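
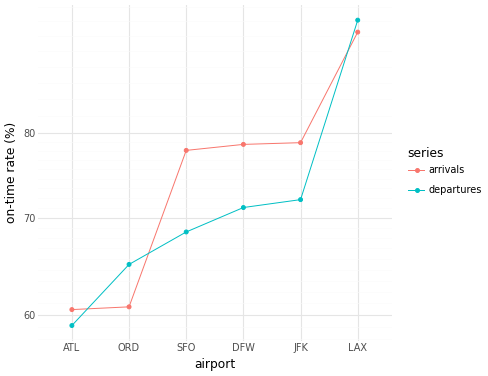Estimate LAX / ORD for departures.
≈ 1.46×

LAX ≈ 95, ORD ≈ 65; 95/65 ≈ 1.46.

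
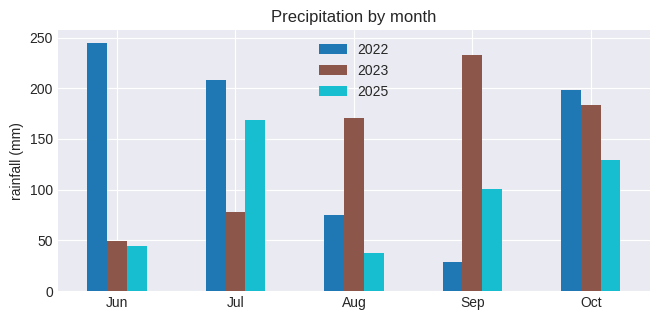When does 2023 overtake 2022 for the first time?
Jul: 2023 ≈ 75 vs 2022 ≈ 200 (not yet); Aug: 2023 ≈ 175 vs 2022 ≈ 75 (first crossover).

Aug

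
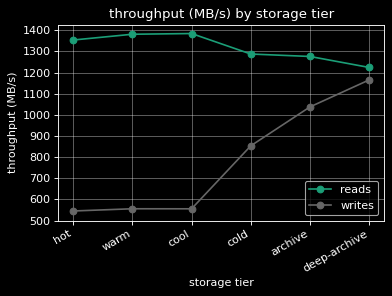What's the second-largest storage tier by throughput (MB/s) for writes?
archive

Top 3 for writes: deep-archive ≈ 1200, archive ≈ 1000, cold ≈ 900.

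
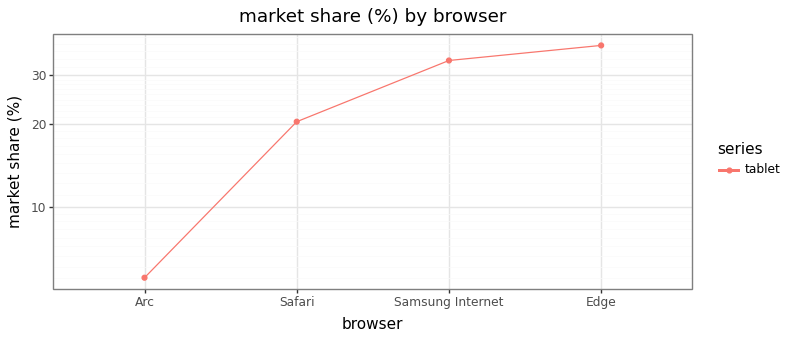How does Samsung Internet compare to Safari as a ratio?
Samsung Internet ≈ 35, Safari ≈ 20; 35/20 ≈ 1.75.

≈ 1.75×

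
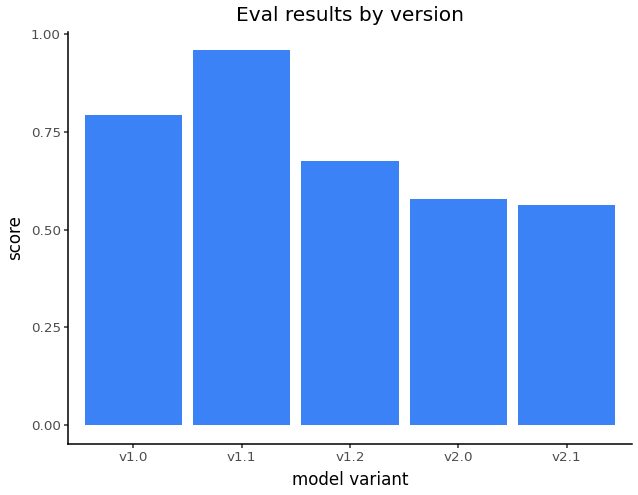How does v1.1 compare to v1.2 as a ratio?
v1.1 ≈ 1.0, v1.2 ≈ 0.7; 1.0/0.7 ≈ 1.43.

≈ 1.43×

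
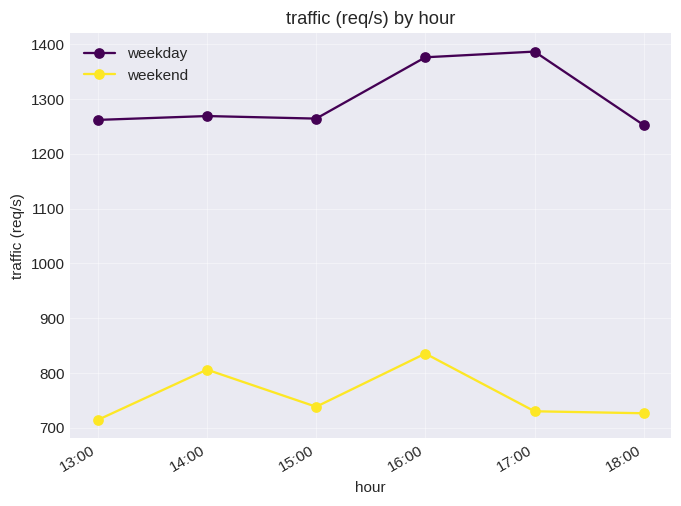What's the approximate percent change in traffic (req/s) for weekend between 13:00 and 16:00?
13:00 ≈ 700, 16:00 ≈ 800; (800 − 700) / 700 ≈ +14.3%.

≈ +14.3%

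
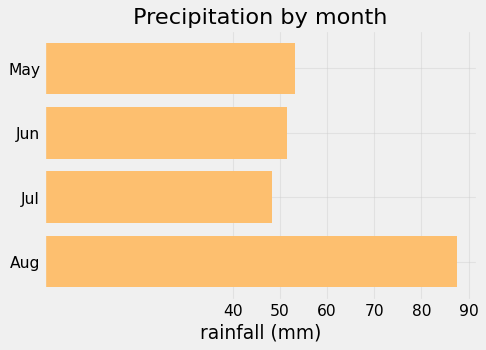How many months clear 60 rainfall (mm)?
1

Above 60: Aug.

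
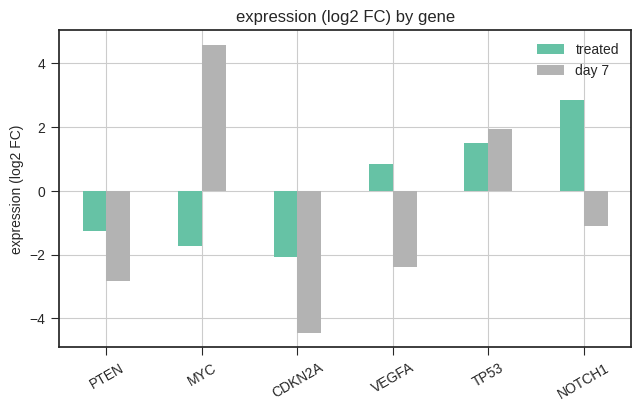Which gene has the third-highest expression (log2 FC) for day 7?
NOTCH1

Top 4 for day 7: MYC ≈ 5, TP53 ≈ 2, NOTCH1 ≈ -1, VEGFA ≈ -2.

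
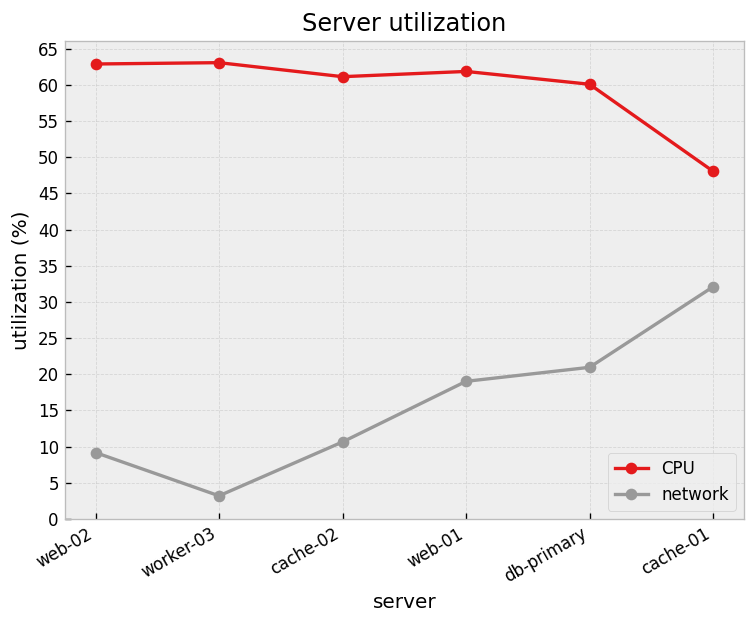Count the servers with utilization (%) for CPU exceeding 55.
5

Above 55: web-02, worker-03, cache-02, web-01, db-primary.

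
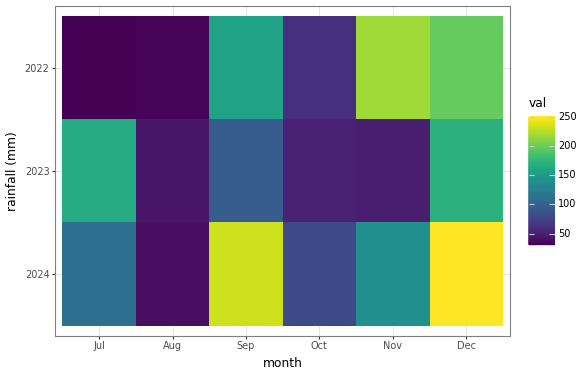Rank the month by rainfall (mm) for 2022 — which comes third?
Top 4 for 2022: Nov ≈ 220, Dec ≈ 200, Sep ≈ 160, Oct ≈ 60.

Sep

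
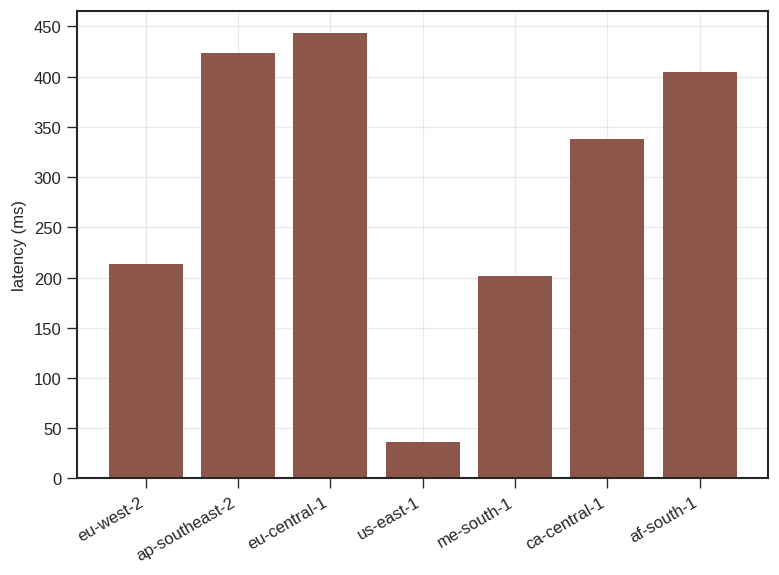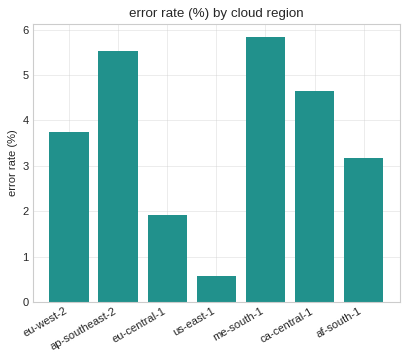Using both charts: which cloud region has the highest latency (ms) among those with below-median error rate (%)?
eu-central-1

Chart 2 median error rate (%) ≈ 4; below-median cloud regions: eu-central-1, us-east-1, af-south-1. Among those, eu-central-1 has the highest latency (ms) (≈ 450).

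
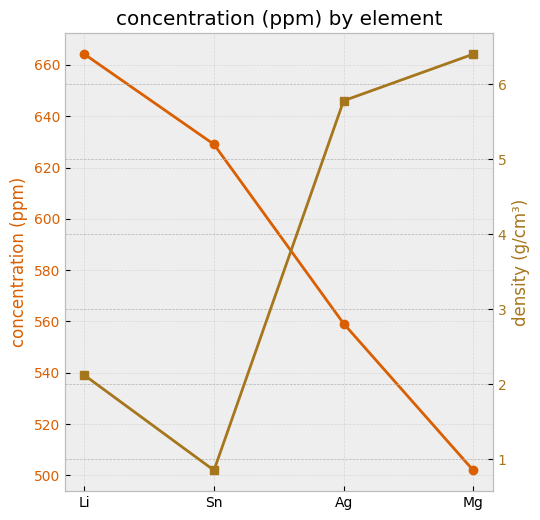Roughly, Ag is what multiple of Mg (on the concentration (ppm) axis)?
Ag ≈ 560, Mg ≈ 500; 560/500 ≈ 1.12.

≈ 1.12×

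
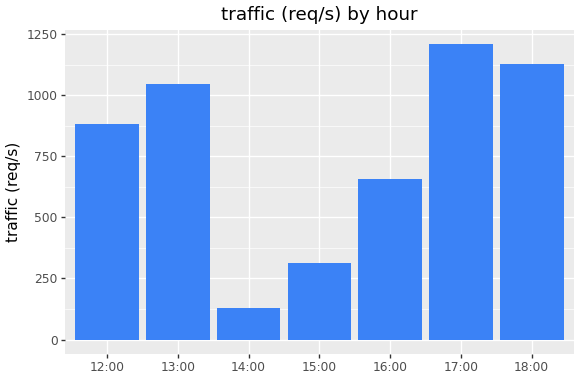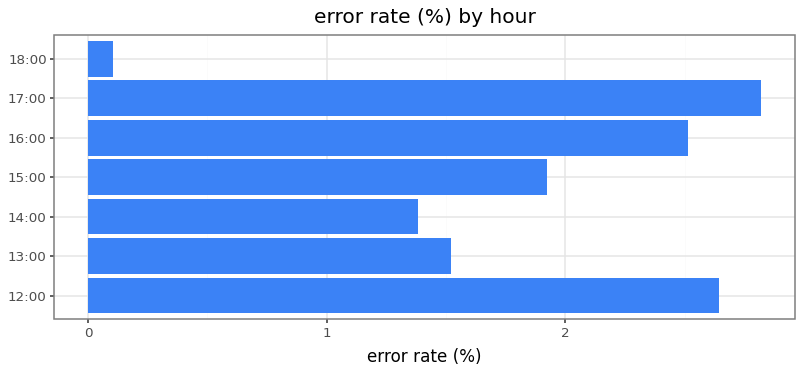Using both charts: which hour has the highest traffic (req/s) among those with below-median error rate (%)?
Chart 2 median error rate (%) ≈ 2; below-median hours: 13:00, 14:00, 18:00. Among those, 18:00 has the highest traffic (req/s) (≈ 1200).

18:00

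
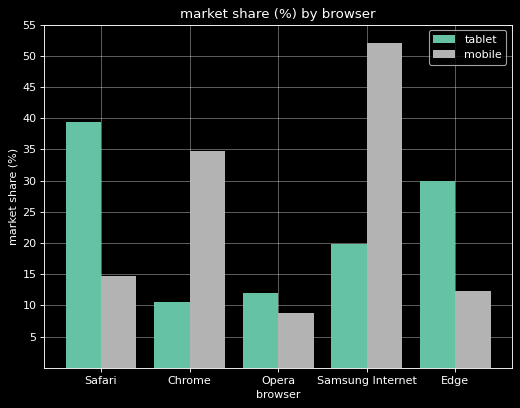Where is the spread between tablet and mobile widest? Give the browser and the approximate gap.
Samsung Internet: tablet ≈ 20, mobile ≈ 50 → gap ≈ 30. Next-largest (Safari) is only ≈ 25.

Samsung Internet, ≈ 30 %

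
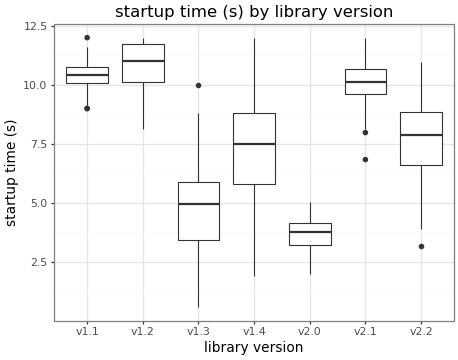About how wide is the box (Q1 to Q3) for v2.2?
Q3 ≈ 9, Q1 ≈ 7; IQR ≈ 2.

≈ 2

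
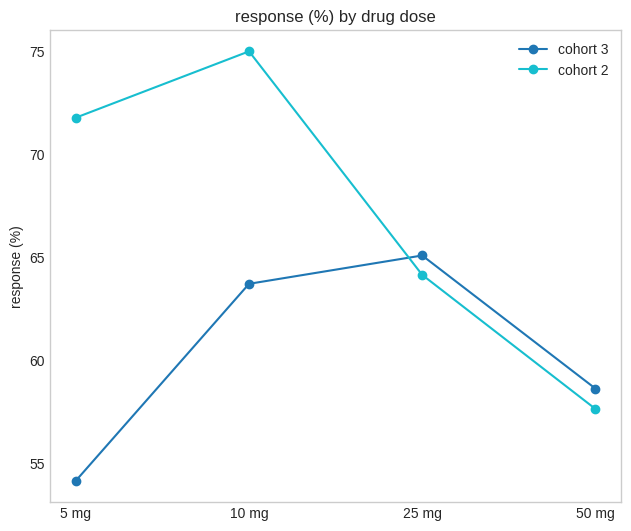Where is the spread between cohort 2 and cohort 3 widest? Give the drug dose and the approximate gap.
5 mg, ≈ 18 %

5 mg: cohort 2 ≈ 72, cohort 3 ≈ 54 → gap ≈ 18. Next-largest (10 mg) is only ≈ 10.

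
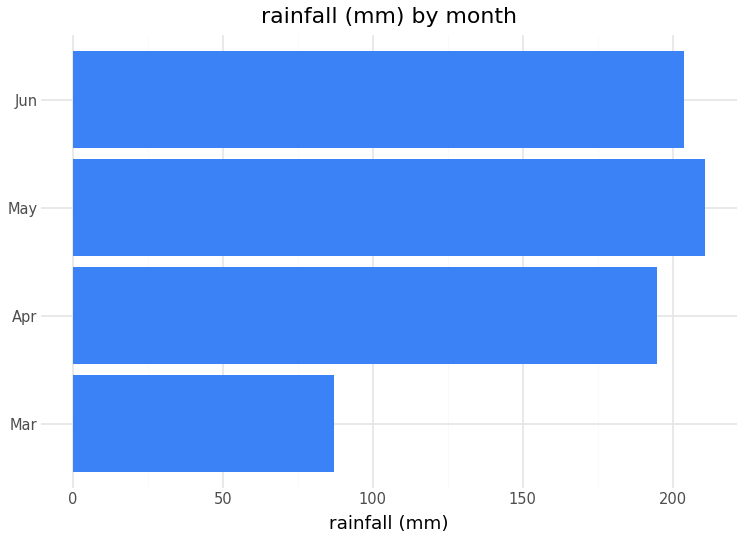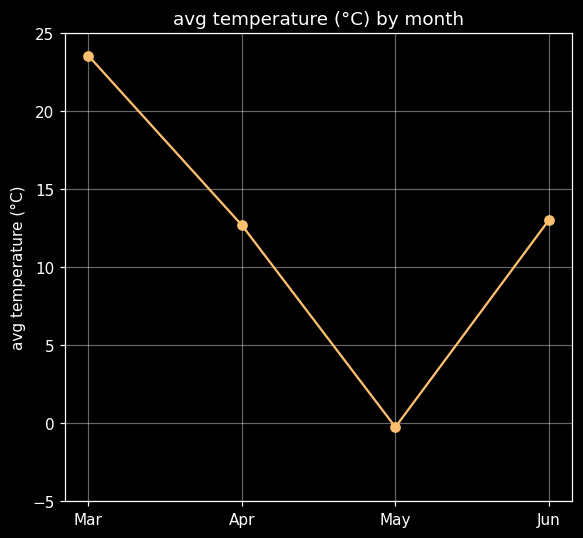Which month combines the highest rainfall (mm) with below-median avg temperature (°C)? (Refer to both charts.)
Chart 2 median avg temperature (°C) ≈ 15; below-median months: Apr, May. Among those, May has the highest rainfall (mm) (≈ 220).

May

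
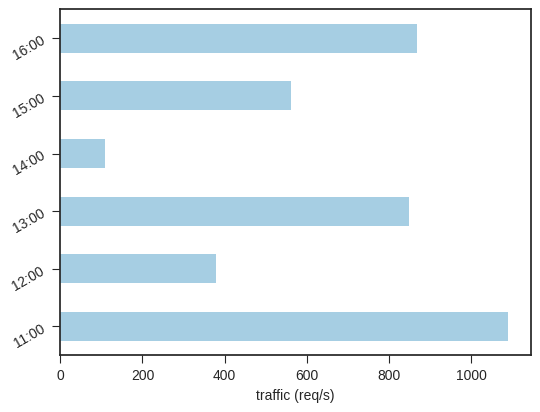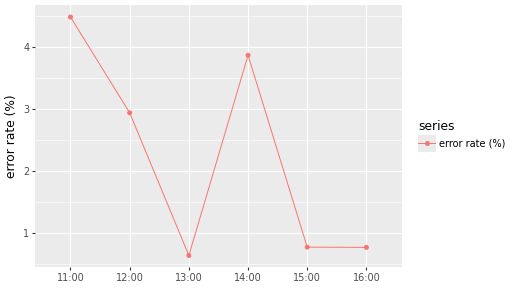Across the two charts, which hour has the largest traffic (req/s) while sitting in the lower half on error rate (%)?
16:00

Chart 2 median error rate (%) ≈ 2; below-median hours: 13:00, 15:00, 16:00. Among those, 16:00 has the highest traffic (req/s) (≈ 900).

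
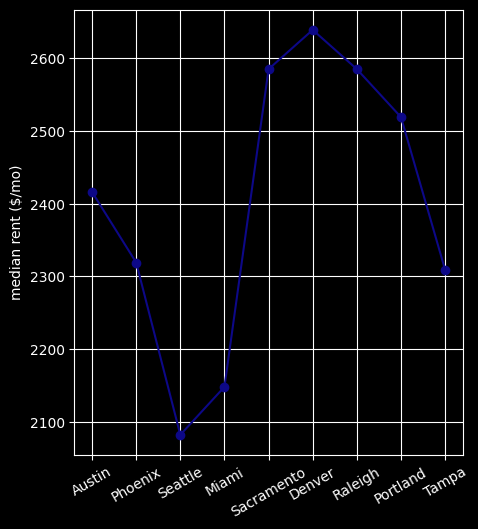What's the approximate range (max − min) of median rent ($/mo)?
≈ 550

Max Denver ≈ 2650, min Seattle ≈ 2100; range ≈ 550.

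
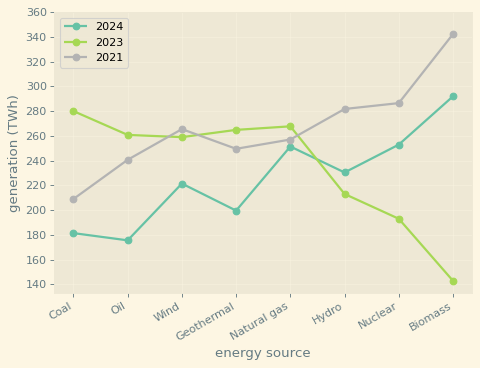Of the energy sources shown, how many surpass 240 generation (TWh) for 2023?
5

Above 240: Coal, Oil, Wind, Geothermal, Natural gas.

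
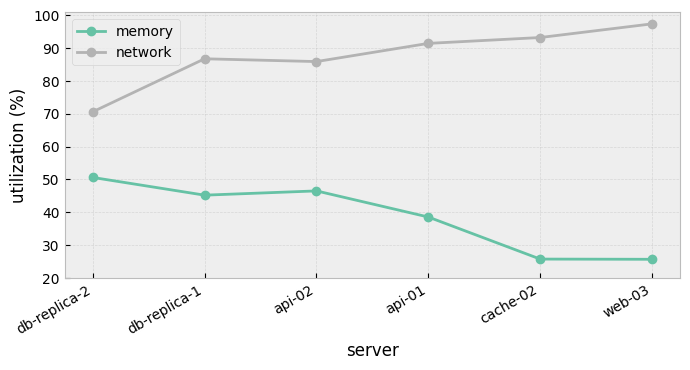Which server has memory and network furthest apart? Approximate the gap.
web-03: memory ≈ 30, network ≈ 100 → gap ≈ 70. Next-largest (cache-02) is only ≈ 60.

web-03, ≈ 70 %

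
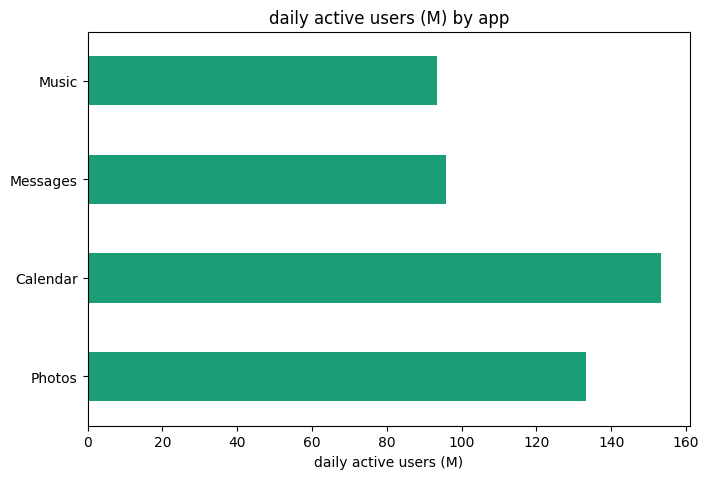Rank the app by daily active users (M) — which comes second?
Top 3: Calendar ≈ 160, Photos ≈ 140, Messages ≈ 100.

Photos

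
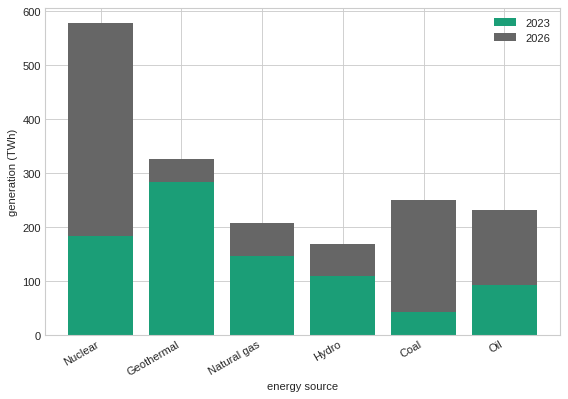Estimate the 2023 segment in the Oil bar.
≈ 100

2023 top ≈ 100, bottom ≈ 0; segment ≈ 100.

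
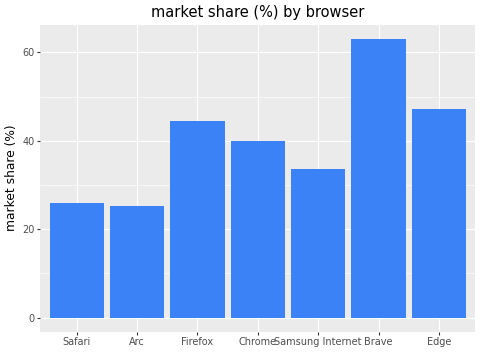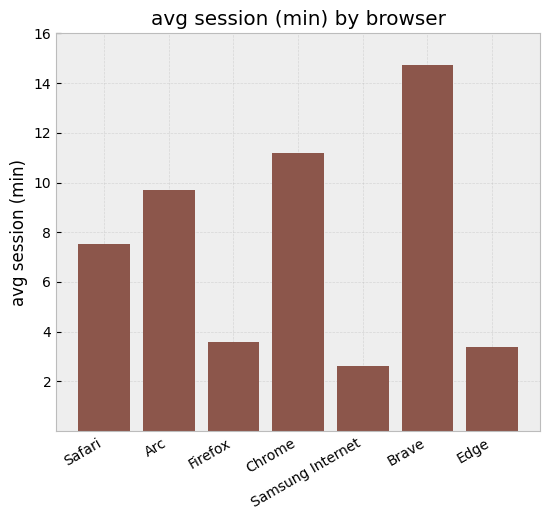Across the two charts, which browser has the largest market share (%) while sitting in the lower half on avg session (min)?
Chart 2 median avg session (min) ≈ 8; below-median browsers: Firefox, Samsung Internet, Edge. Among those, Edge has the highest market share (%) (≈ 50).

Edge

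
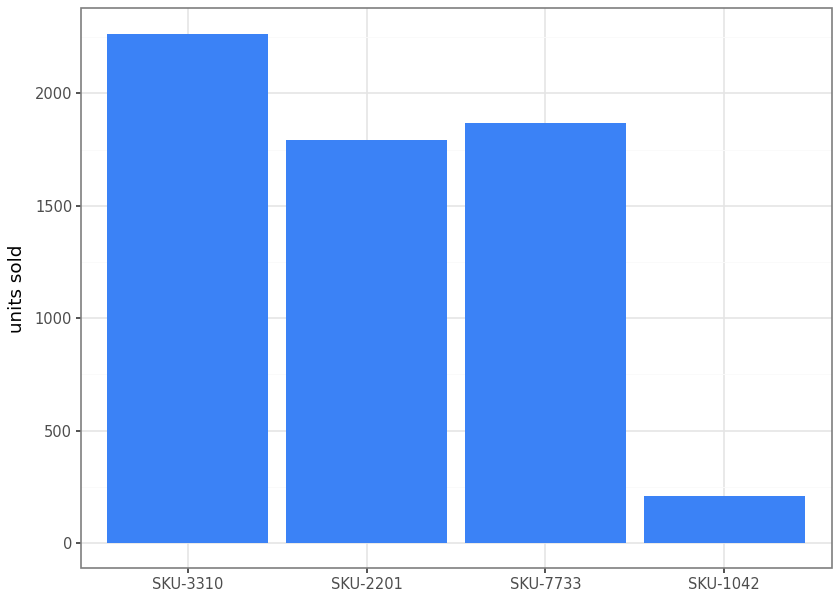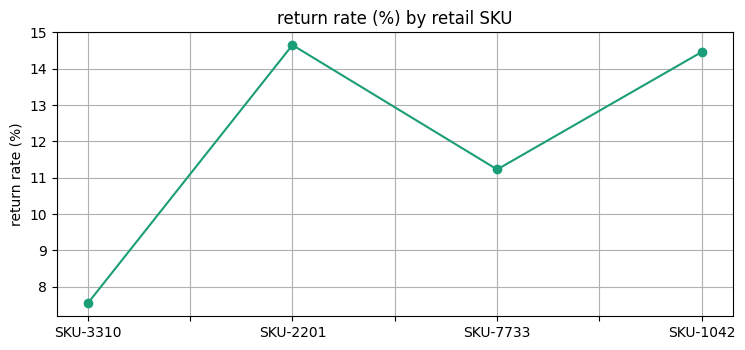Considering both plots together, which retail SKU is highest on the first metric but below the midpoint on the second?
SKU-3310

Chart 2 median return rate (%) ≈ 12; below-median retail SKUs: SKU-3310, SKU-7733. Among those, SKU-3310 has the highest units sold (≈ 2500).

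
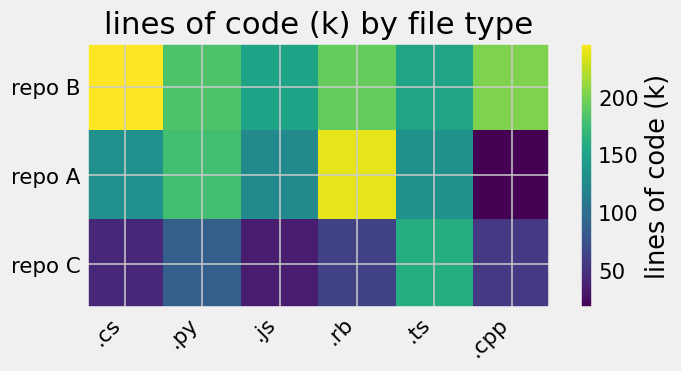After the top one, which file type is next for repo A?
Top 3 for repo A: .rb ≈ 240, .py ≈ 180, .ts ≈ 140.

.py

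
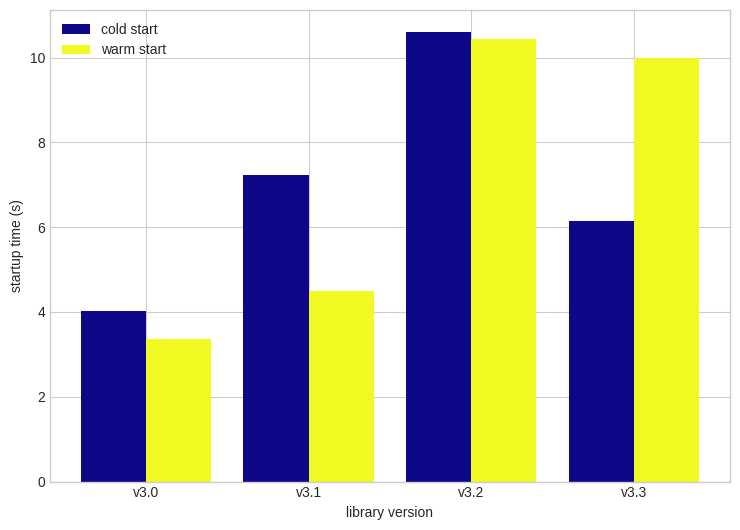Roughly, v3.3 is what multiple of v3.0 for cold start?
v3.3 ≈ 6, v3.0 ≈ 4; 6/4 ≈ 1.5.

≈ 1.5×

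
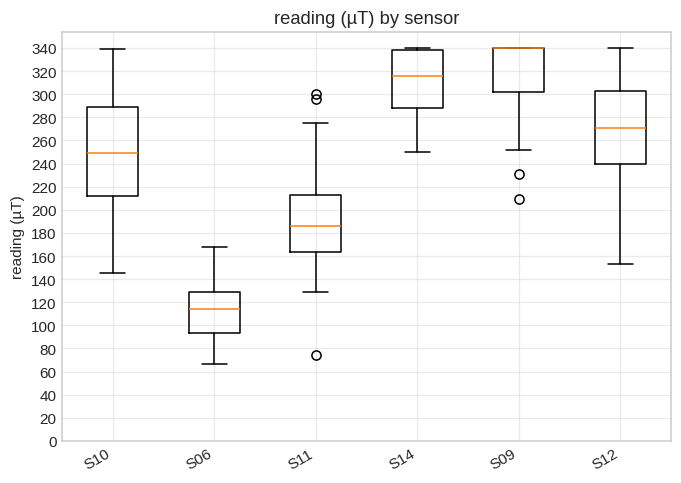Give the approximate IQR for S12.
Q3 ≈ 300, Q1 ≈ 240; IQR ≈ 60.

≈ 60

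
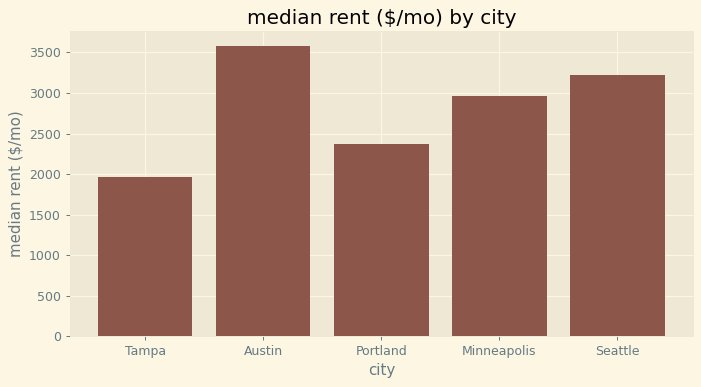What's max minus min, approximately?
Max Austin ≈ 3500, min Tampa ≈ 2000; range ≈ 1500.

≈ 1500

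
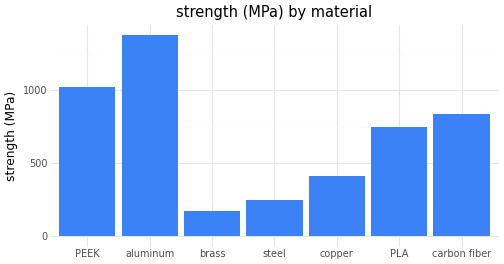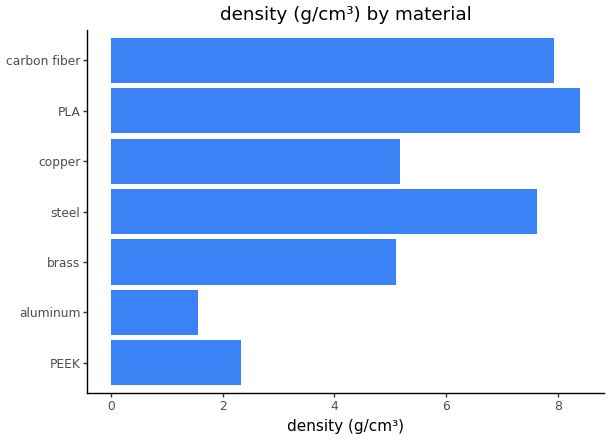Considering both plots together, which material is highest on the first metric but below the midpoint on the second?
Chart 2 median density (g/cm³) ≈ 5; below-median materials: PEEK, aluminum, brass. Among those, aluminum has the highest strength (MPa) (≈ 1400).

aluminum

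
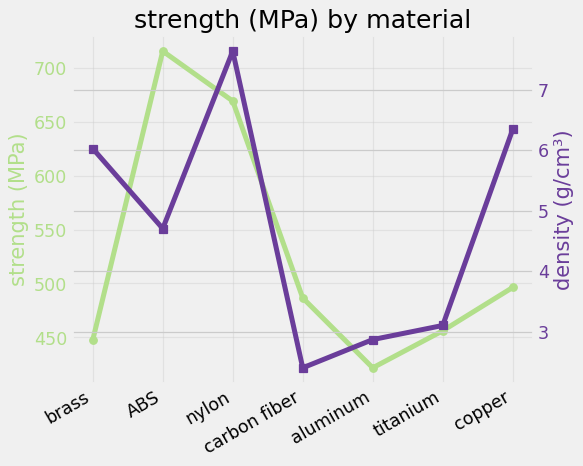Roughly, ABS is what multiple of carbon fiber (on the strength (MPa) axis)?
ABS ≈ 725, carbon fiber ≈ 475; 725/475 ≈ 1.53.

≈ 1.53×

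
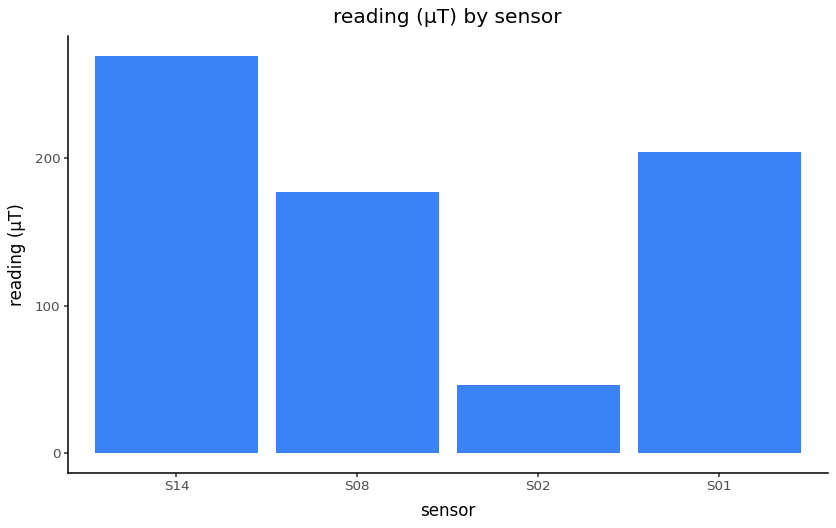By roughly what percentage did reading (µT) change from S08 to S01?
≈ +14.3%

S08 ≈ 175, S01 ≈ 200; (200 − 175) / 175 ≈ +14.3%.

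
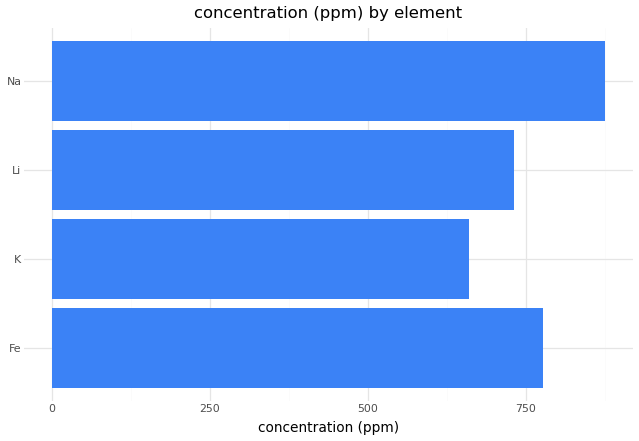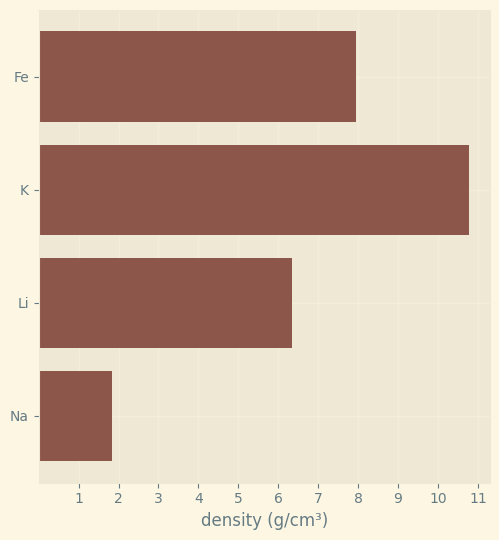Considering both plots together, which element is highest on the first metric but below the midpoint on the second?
Chart 2 median density (g/cm³) ≈ 7; below-median elements: Li, Na. Among those, Na has the highest concentration (ppm) (≈ 900).

Na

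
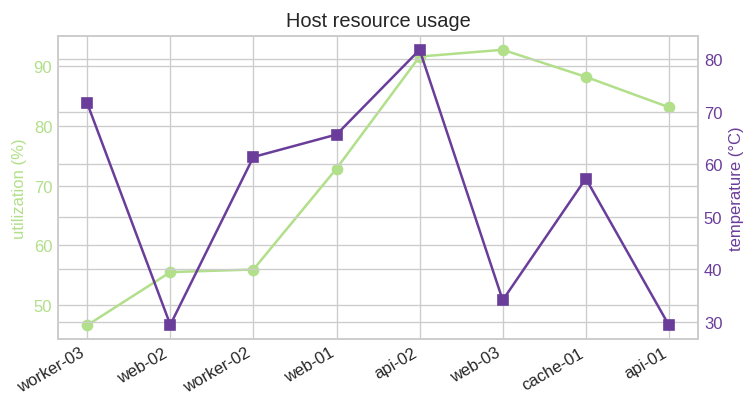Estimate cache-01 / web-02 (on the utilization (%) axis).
cache-01 ≈ 90, web-02 ≈ 55; 90/55 ≈ 1.64.

≈ 1.64×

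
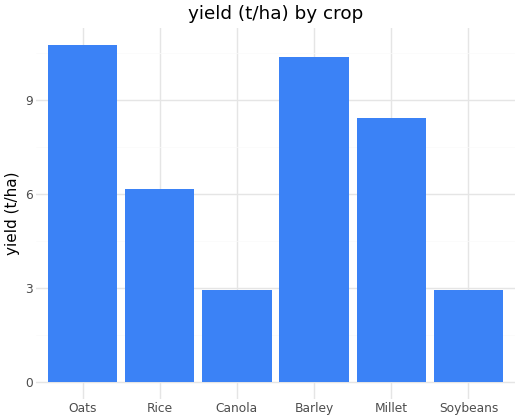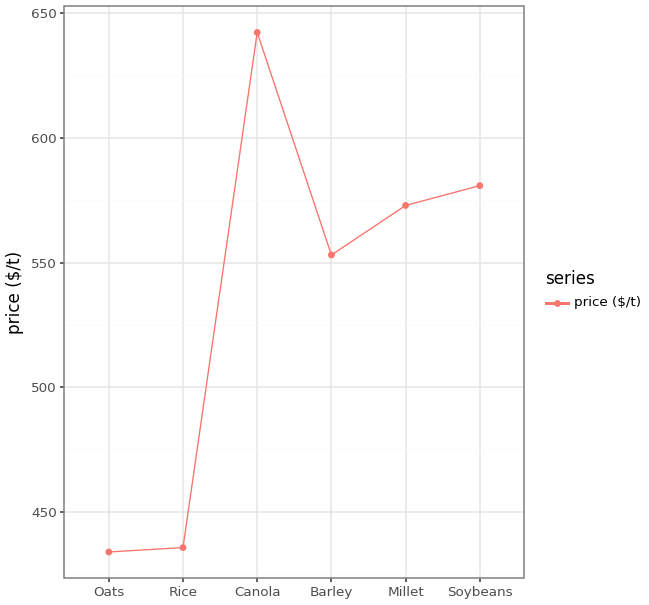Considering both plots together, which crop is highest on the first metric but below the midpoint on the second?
Oats

Chart 2 median price ($/t) ≈ 600; below-median crops: Oats, Rice, Barley. Among those, Oats has the highest yield (t/ha) (≈ 11).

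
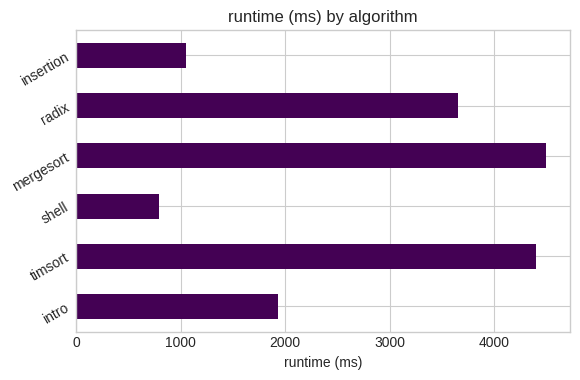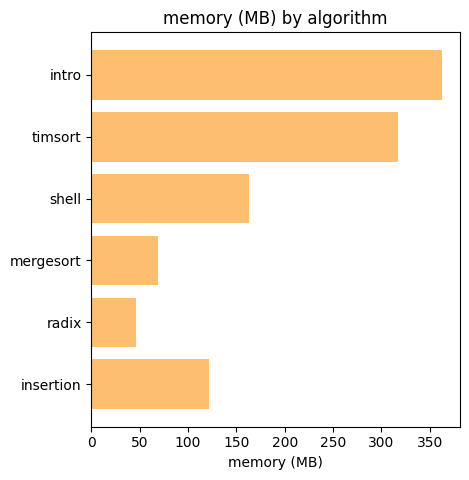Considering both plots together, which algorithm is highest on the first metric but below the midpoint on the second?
mergesort

Chart 2 median memory (MB) ≈ 150; below-median algorithms: mergesort, radix, insertion. Among those, mergesort has the highest runtime (ms) (≈ 4500).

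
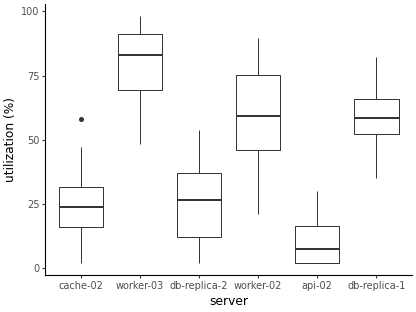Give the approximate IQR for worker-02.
≈ 30

Q3 ≈ 80, Q1 ≈ 50; IQR ≈ 30.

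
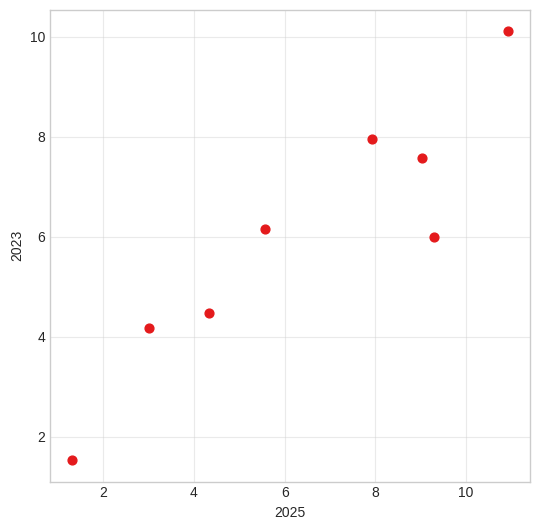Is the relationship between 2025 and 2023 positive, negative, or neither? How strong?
Points are positively correlated; strong (|r| ≈ 0.9).

positive, strong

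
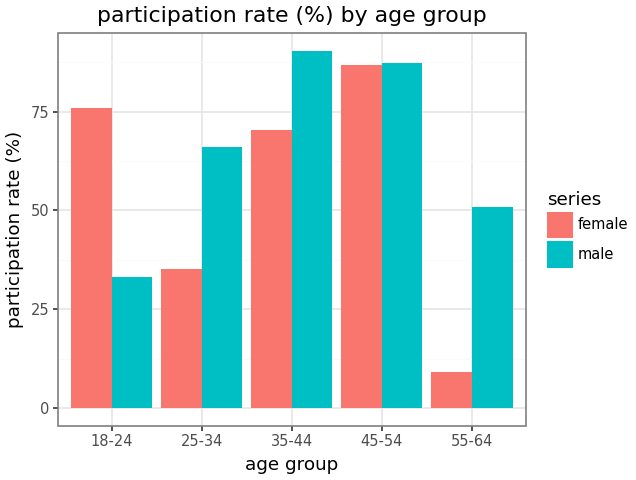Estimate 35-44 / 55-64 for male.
35-44 ≈ 90, 55-64 ≈ 50; 90/50 ≈ 1.8.

≈ 1.8×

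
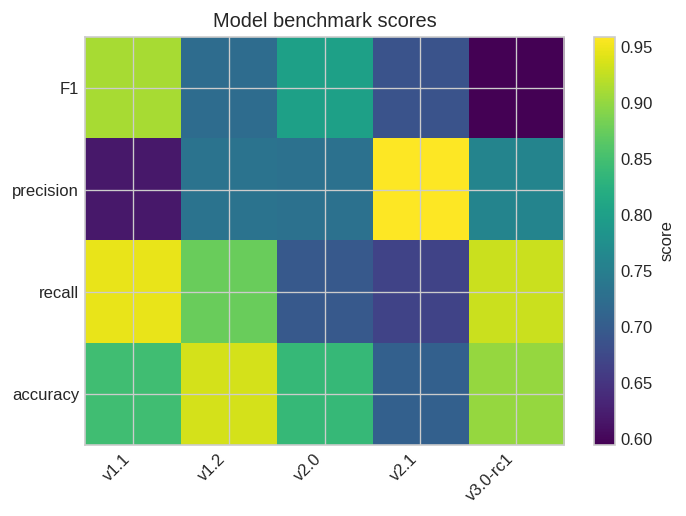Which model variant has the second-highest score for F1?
v2.0

Top 3 for F1: v1.1 ≈ 0.90, v2.0 ≈ 0.80, v1.2 ≈ 0.70.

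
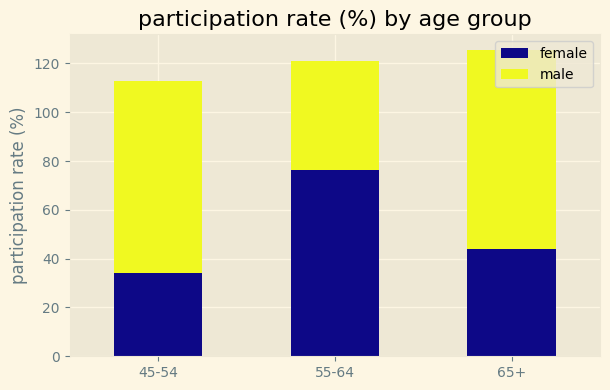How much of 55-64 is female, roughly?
≈ 80

female top ≈ 80, bottom ≈ 0; segment ≈ 80.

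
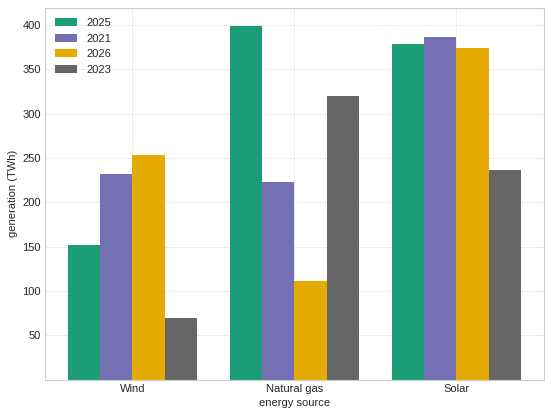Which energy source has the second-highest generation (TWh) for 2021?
Wind

Top 3 for 2021: Solar ≈ 400, Wind ≈ 250, Natural gas ≈ 200.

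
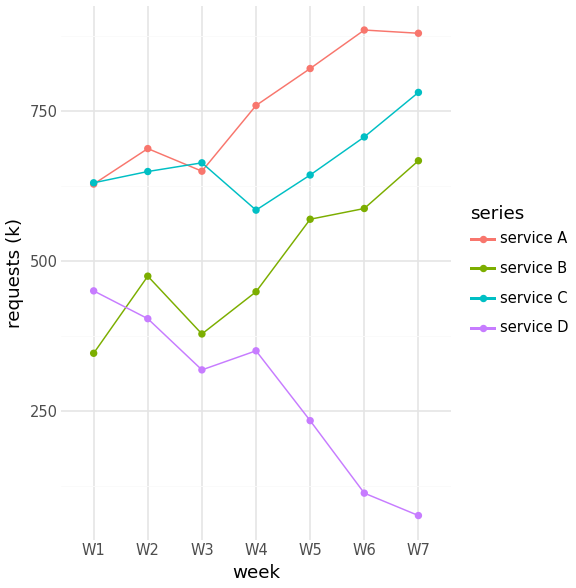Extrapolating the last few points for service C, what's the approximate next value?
Last three: 600, 700, 800 → slope ≈ 100/step → next ≈ 900.

≈ 900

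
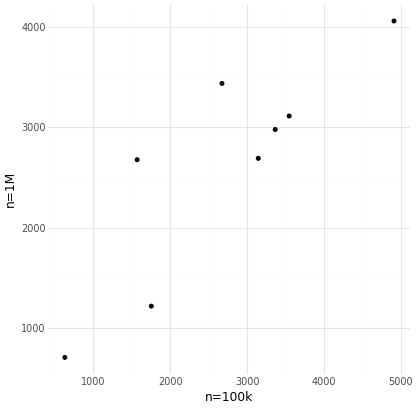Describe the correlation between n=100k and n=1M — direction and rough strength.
positive, strong

Points are positively correlated; strong (|r| ≈ 0.9).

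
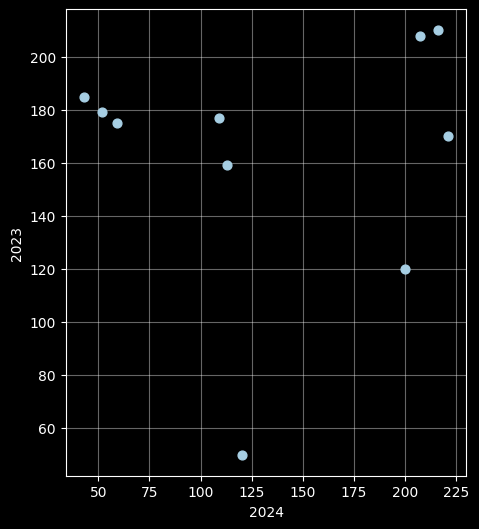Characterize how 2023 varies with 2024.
no clear correlation

Points are roughly uncorrelated; weak (|r| ≈ 0.1).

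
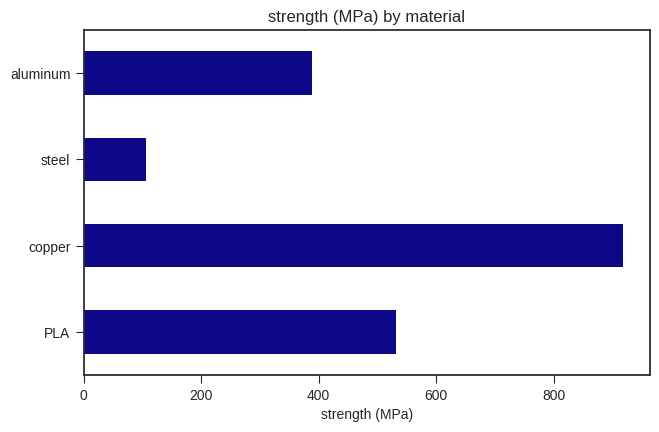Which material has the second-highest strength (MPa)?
PLA

Top 3: copper ≈ 900, PLA ≈ 500, aluminum ≈ 400.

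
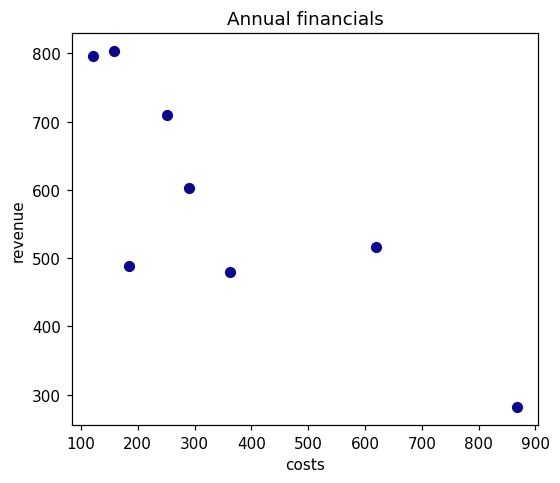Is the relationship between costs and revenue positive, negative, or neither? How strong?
negative, strong

Points are negatively correlated; strong (|r| ≈ 0.8).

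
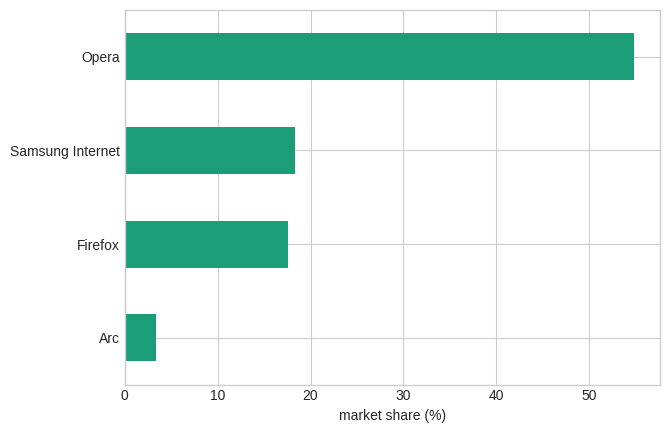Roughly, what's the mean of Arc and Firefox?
≈ 12

(5 + 20) / 2 ≈ 12.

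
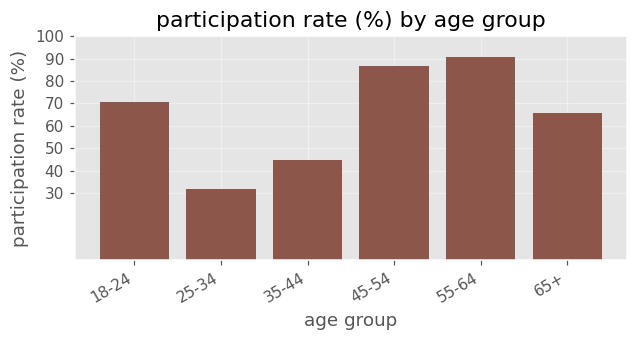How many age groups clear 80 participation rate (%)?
2

Above 80: 45-54, 55-64.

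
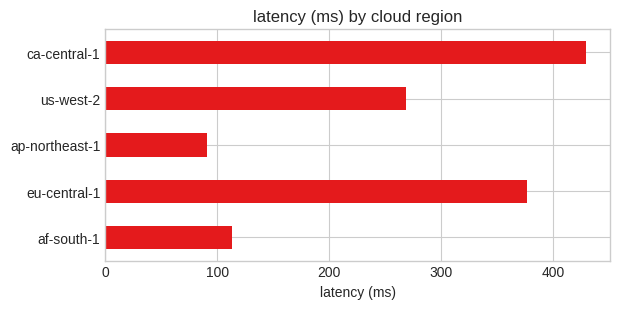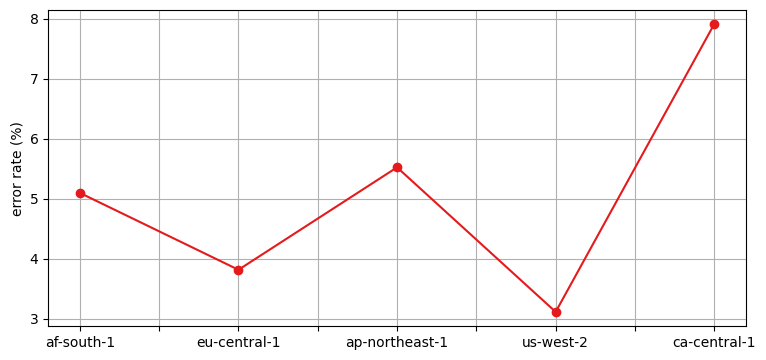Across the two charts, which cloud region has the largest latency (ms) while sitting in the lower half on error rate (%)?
eu-central-1

Chart 2 median error rate (%) ≈ 5; below-median cloud regions: eu-central-1, us-west-2. Among those, eu-central-1 has the highest latency (ms) (≈ 400).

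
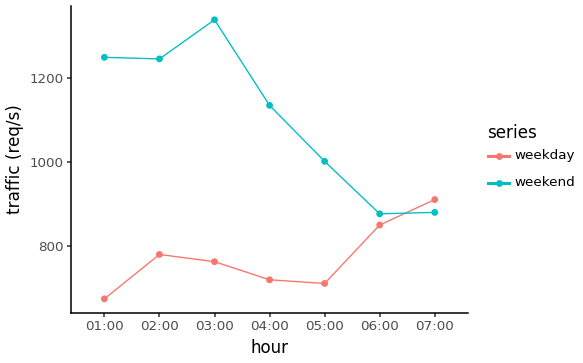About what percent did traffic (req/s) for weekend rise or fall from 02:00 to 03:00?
≈ +8.3%

02:00 ≈ 1200, 03:00 ≈ 1300; (1300 − 1200) / 1200 ≈ +8.3%.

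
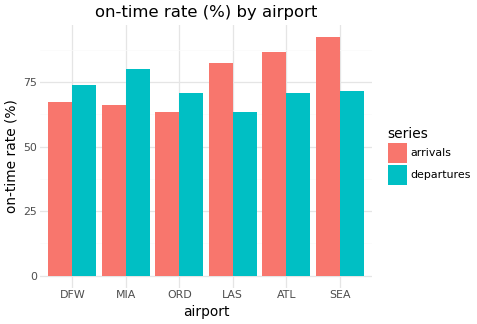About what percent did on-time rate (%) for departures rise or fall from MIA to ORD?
≈ -12.5%

MIA ≈ 80, ORD ≈ 70; (70 − 80) / 80 ≈ -12.5%.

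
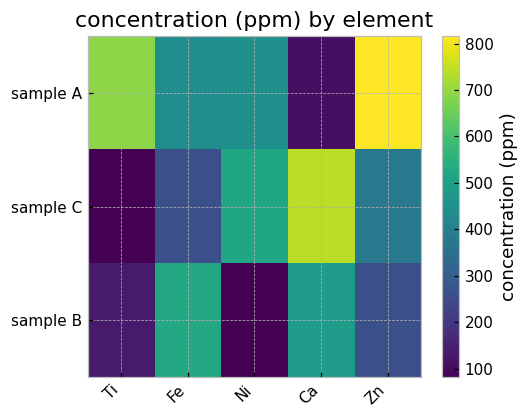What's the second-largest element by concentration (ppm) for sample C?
Ni

Top 3 for sample C: Ca ≈ 700, Ni ≈ 500, Zn ≈ 400.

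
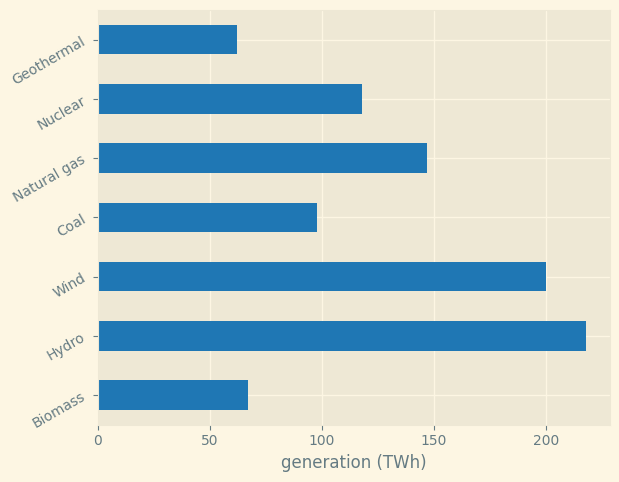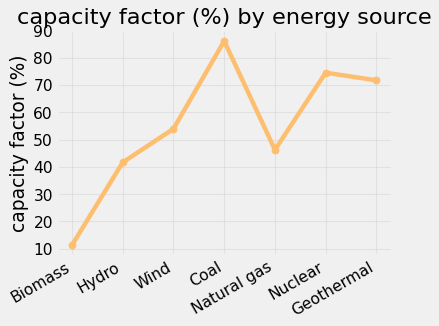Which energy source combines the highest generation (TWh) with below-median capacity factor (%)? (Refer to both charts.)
Chart 2 median capacity factor (%) ≈ 50; below-median energy sources: Biomass, Hydro, Natural gas. Among those, Hydro has the highest generation (TWh) (≈ 220).

Hydro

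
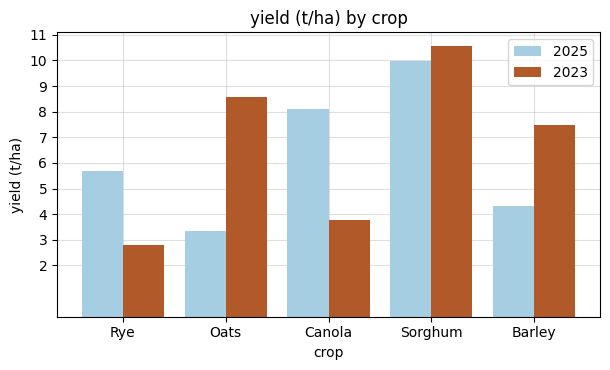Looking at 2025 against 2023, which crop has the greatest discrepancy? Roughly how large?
Oats: 2025 ≈ 3, 2023 ≈ 9 → gap ≈ 6. Next-largest (Canola) is only ≈ 4.

Oats, ≈ 6 t/ha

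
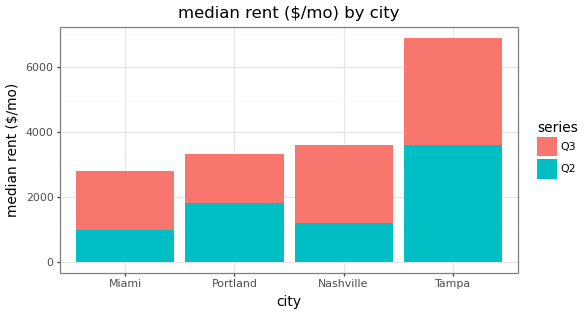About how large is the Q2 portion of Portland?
Q2 top ≈ 2000, bottom ≈ 0; segment ≈ 2000.

≈ 2000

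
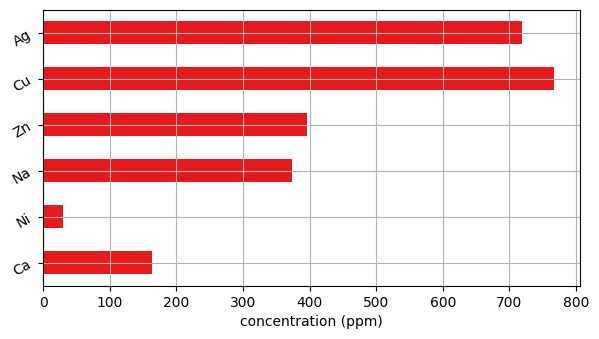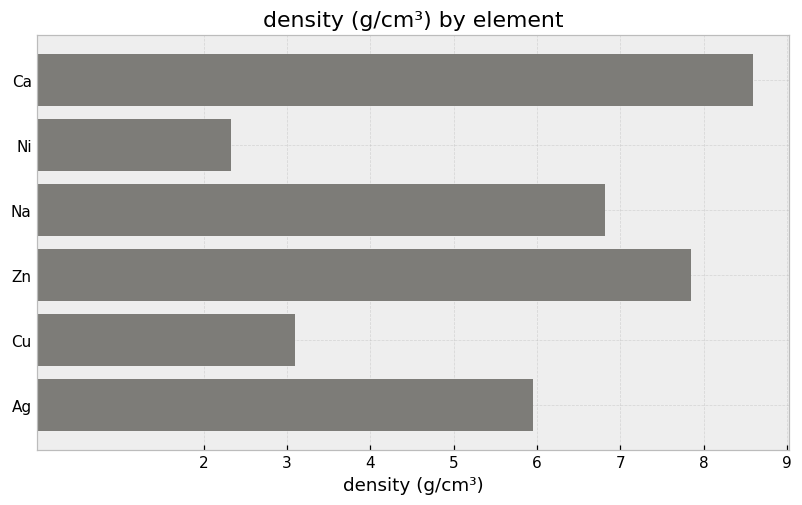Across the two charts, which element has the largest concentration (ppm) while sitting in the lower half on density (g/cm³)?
Cu

Chart 2 median density (g/cm³) ≈ 6; below-median elements: Ni, Cu, Ag. Among those, Cu has the highest concentration (ppm) (≈ 800).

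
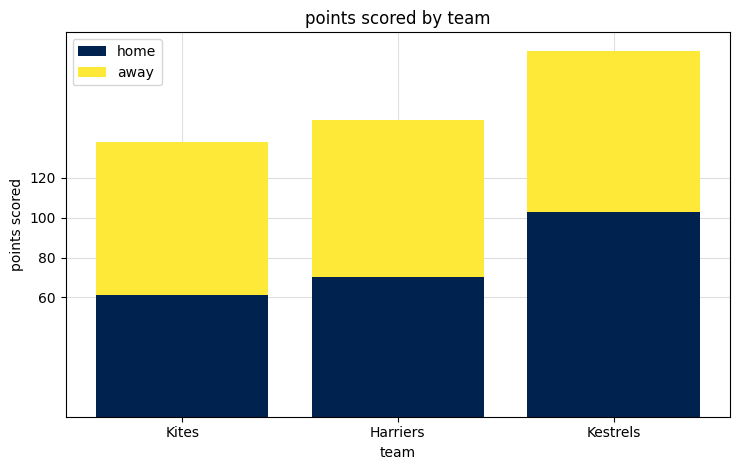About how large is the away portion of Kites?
away top ≈ 140, bottom ≈ 60; segment ≈ 80.

≈ 80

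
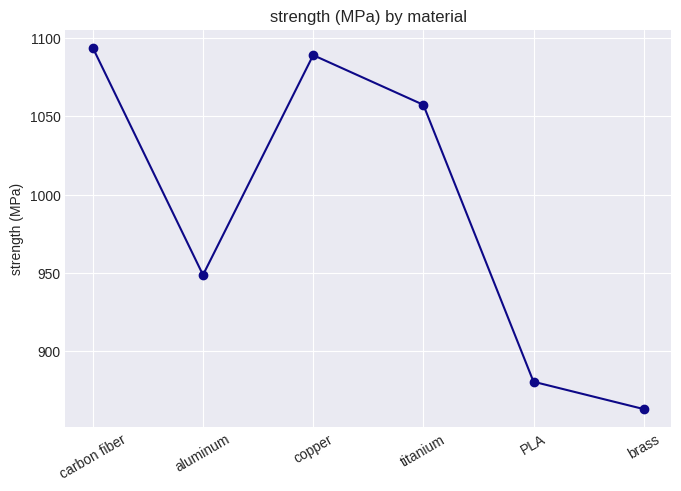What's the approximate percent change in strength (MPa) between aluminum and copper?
aluminum ≈ 940, copper ≈ 1080; (1080 − 940) / 940 ≈ +14.9%.

≈ +14.9%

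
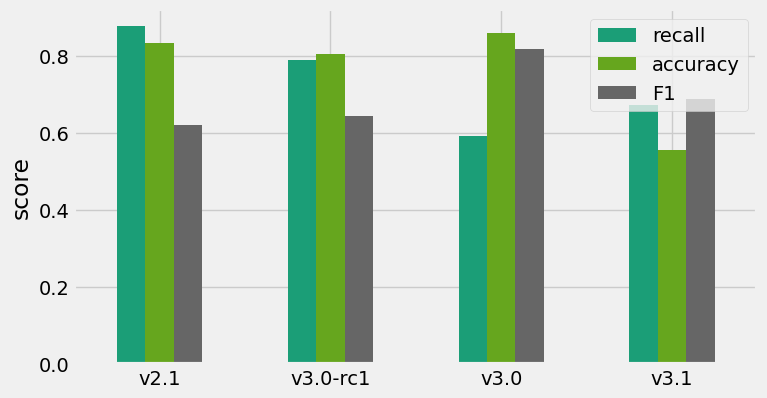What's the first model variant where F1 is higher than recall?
v3.0

v3.0-rc1: F1 ≈ 0.6 vs recall ≈ 0.8 (not yet); v3.0: F1 ≈ 0.8 vs recall ≈ 0.6 (first crossover).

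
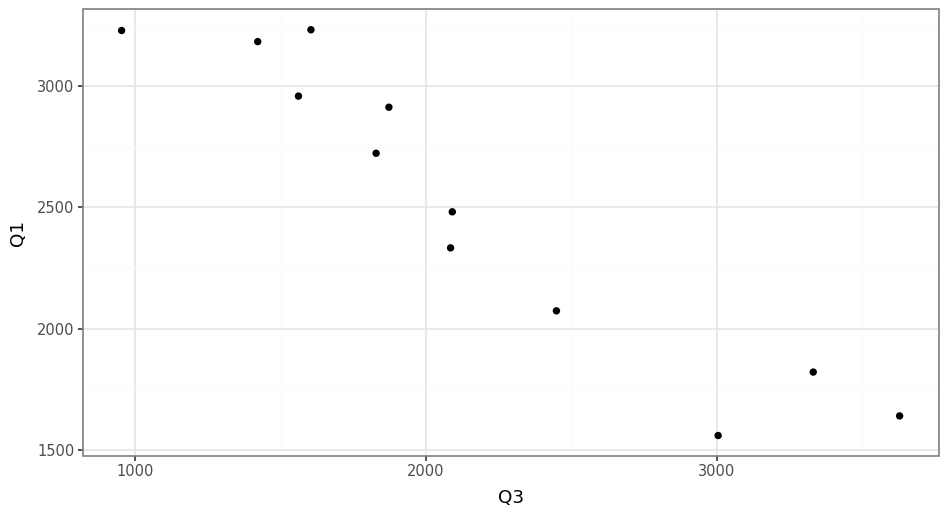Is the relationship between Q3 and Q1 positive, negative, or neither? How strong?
negative, strong

Points are negatively correlated; strong (|r| ≈ 0.9).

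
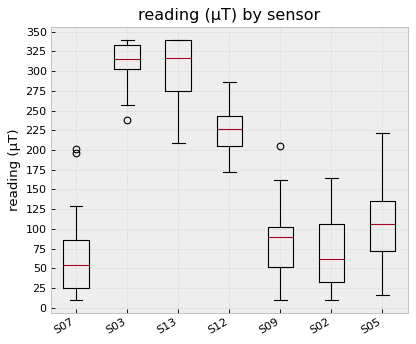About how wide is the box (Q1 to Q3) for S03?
Q3 ≈ 325, Q1 ≈ 300; IQR ≈ 25.

≈ 25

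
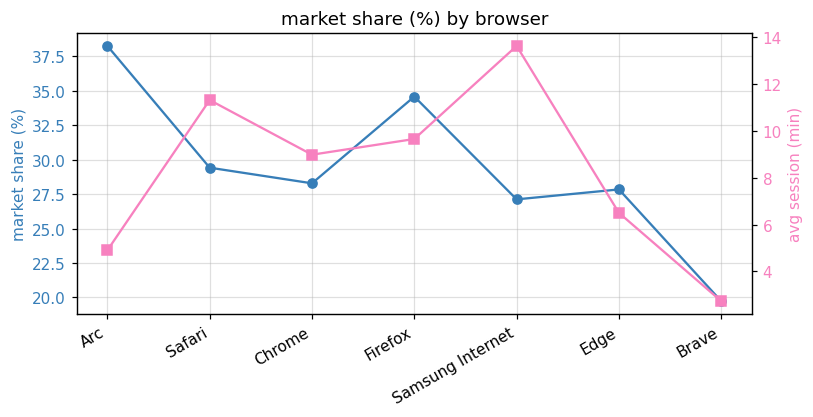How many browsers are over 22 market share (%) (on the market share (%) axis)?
6

Above 22: Arc, Safari, Chrome, Firefox, Samsung Internet, Edge.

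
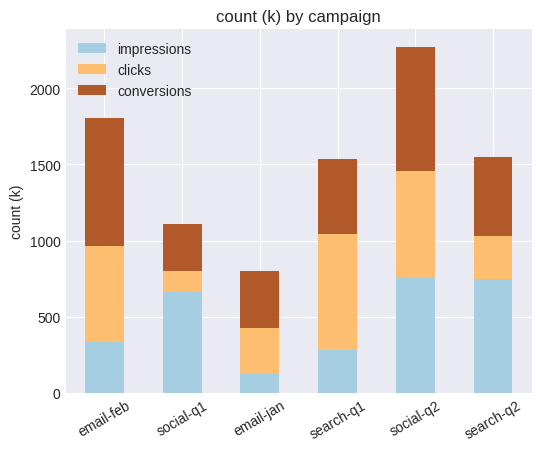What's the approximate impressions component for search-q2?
≈ 800

impressions top ≈ 800, bottom ≈ 0; segment ≈ 800.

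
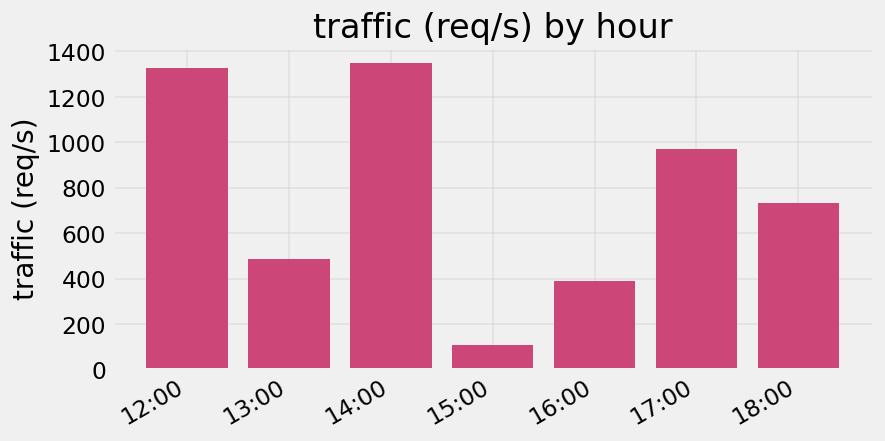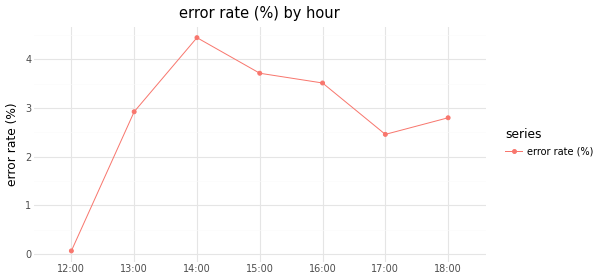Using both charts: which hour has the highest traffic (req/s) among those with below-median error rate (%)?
Chart 2 median error rate (%) ≈ 3; below-median hours: 12:00, 17:00, 18:00. Among those, 12:00 has the highest traffic (req/s) (≈ 1400).

12:00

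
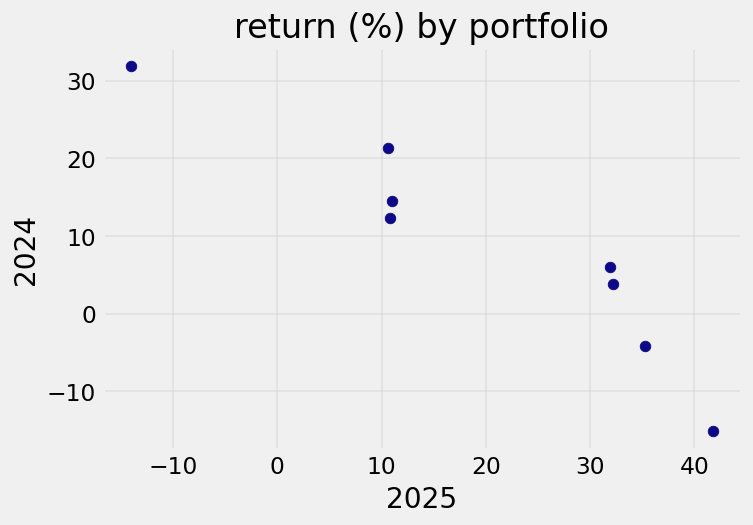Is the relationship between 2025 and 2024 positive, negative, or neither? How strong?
negative, strong

Points are negatively correlated; strong (|r| ≈ 0.9).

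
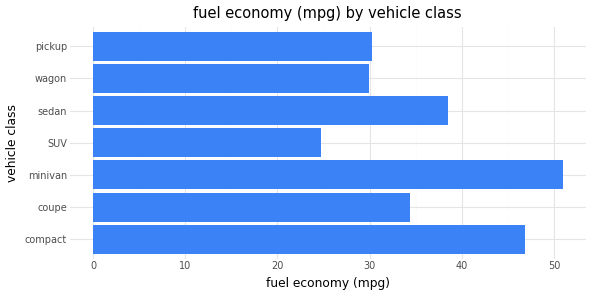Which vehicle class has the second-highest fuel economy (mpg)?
Top 3: minivan ≈ 50, compact ≈ 45, sedan ≈ 40.

compact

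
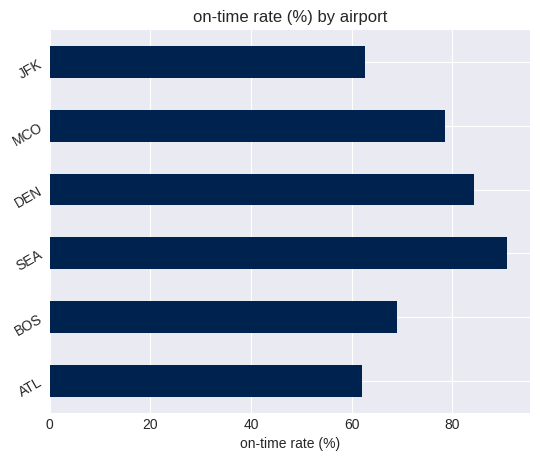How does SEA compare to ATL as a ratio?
≈ 1.5×

SEA ≈ 90, ATL ≈ 60; 90/60 ≈ 1.5.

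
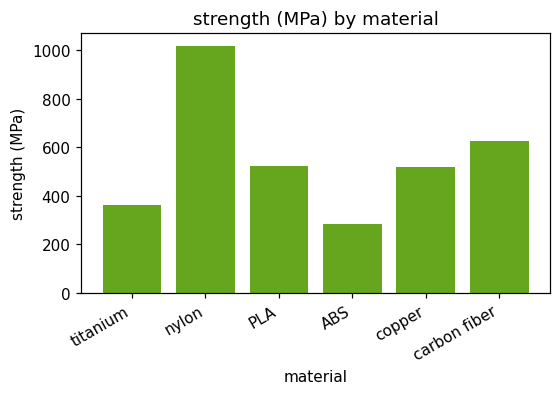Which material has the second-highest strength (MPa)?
carbon fiber

Top 3: nylon ≈ 1000, carbon fiber ≈ 600, PLA ≈ 500.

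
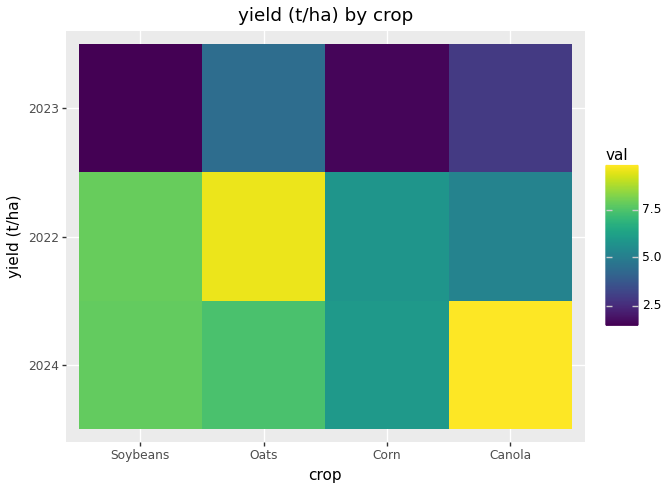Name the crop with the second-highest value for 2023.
Canola

Top 3 for 2023: Oats ≈ 4, Canola ≈ 3, Corn ≈ 2.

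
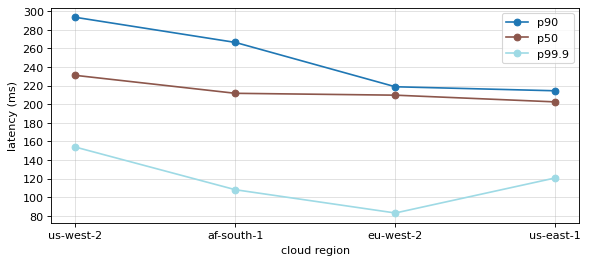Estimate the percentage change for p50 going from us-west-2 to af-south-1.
us-west-2 ≈ 240, af-south-1 ≈ 220; (220 − 240) / 240 ≈ -8.3%.

≈ -8.3%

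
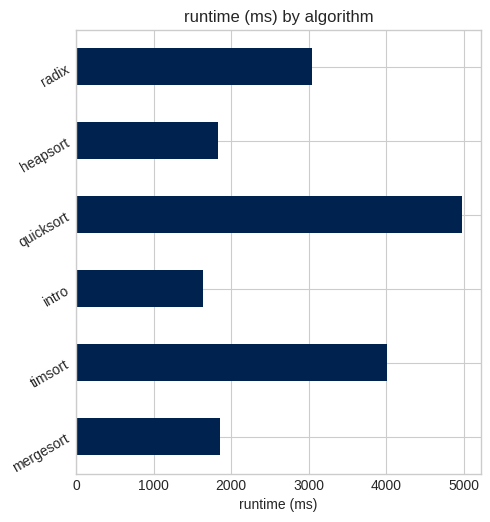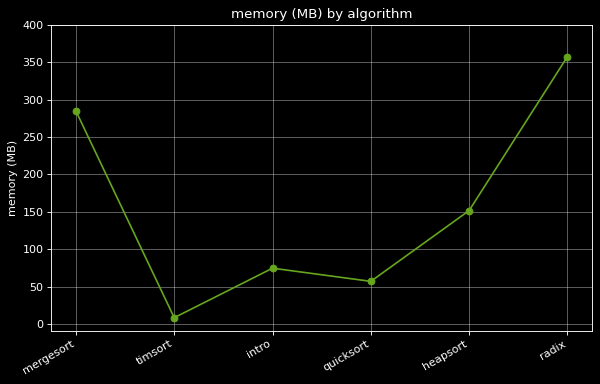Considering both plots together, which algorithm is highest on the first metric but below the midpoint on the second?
Chart 2 median memory (MB) ≈ 100; below-median algorithms: timsort, intro, quicksort. Among those, quicksort has the highest runtime (ms) (≈ 5000).

quicksort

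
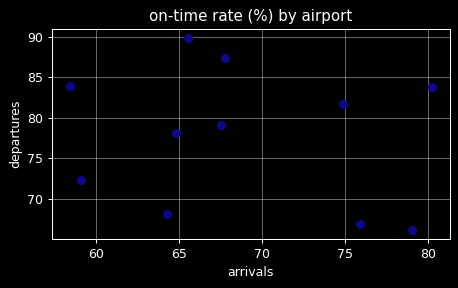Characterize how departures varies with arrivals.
Points are roughly uncorrelated; weak (|r| ≈ 0.2).

no clear correlation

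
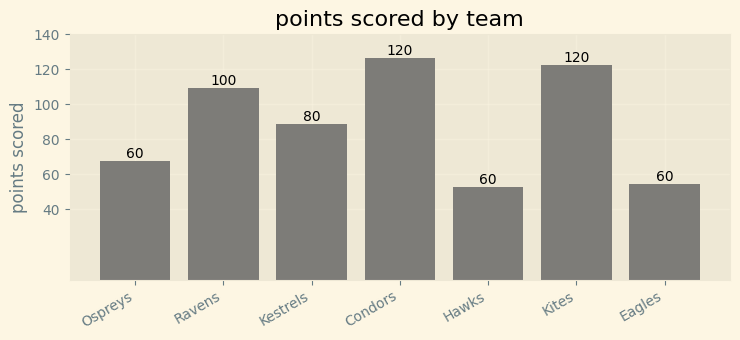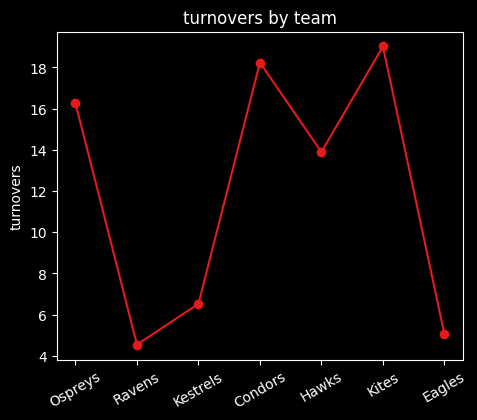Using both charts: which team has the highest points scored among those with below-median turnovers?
Chart 2 median turnovers ≈ 14; below-median teams: Ravens, Kestrels, Eagles. Among those, Ravens has the highest points scored (≈ 100).

Ravens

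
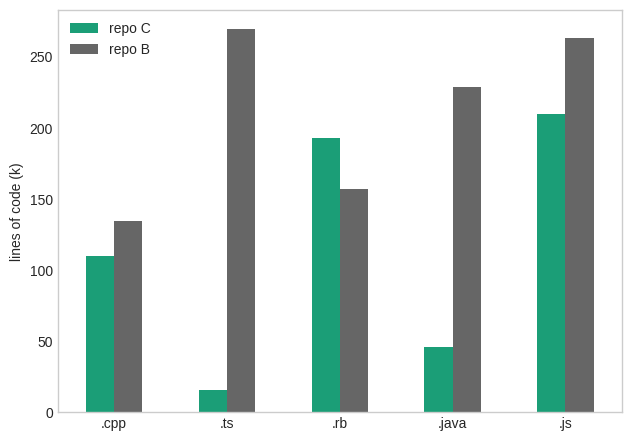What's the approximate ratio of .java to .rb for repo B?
≈ 1.5×

.java ≈ 225, .rb ≈ 150; 225/150 ≈ 1.5.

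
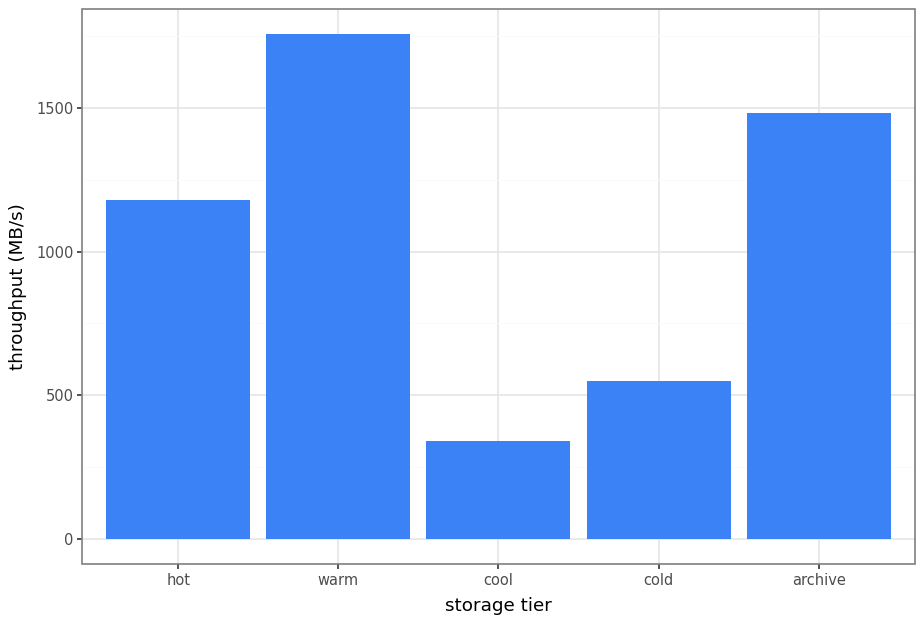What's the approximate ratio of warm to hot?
≈ 1.5×

warm ≈ 1800, hot ≈ 1200; 1800/1200 ≈ 1.5.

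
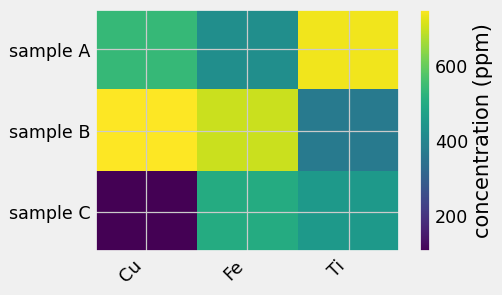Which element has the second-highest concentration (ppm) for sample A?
Top 3 for sample A: Ti ≈ 700, Cu ≈ 500, Fe ≈ 400.

Cu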